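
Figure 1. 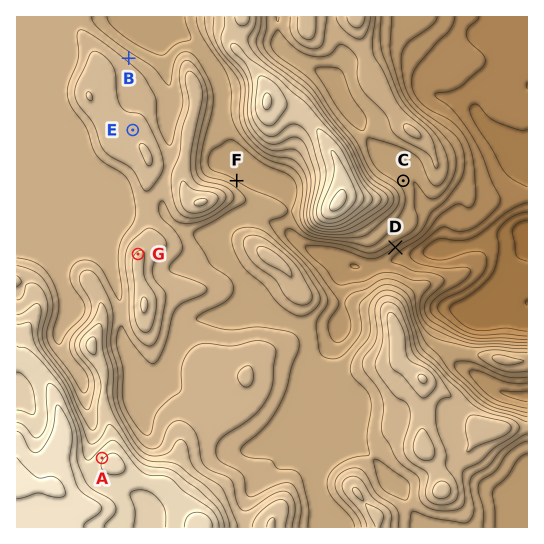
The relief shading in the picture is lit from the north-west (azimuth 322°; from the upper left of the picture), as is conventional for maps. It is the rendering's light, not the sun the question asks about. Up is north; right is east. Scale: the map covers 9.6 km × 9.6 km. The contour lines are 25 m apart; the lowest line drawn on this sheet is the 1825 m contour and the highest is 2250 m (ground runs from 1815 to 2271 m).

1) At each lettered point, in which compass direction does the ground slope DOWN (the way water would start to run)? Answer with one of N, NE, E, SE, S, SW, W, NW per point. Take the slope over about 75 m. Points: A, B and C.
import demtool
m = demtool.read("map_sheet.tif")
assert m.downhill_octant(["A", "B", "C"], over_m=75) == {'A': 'NW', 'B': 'NE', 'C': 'NE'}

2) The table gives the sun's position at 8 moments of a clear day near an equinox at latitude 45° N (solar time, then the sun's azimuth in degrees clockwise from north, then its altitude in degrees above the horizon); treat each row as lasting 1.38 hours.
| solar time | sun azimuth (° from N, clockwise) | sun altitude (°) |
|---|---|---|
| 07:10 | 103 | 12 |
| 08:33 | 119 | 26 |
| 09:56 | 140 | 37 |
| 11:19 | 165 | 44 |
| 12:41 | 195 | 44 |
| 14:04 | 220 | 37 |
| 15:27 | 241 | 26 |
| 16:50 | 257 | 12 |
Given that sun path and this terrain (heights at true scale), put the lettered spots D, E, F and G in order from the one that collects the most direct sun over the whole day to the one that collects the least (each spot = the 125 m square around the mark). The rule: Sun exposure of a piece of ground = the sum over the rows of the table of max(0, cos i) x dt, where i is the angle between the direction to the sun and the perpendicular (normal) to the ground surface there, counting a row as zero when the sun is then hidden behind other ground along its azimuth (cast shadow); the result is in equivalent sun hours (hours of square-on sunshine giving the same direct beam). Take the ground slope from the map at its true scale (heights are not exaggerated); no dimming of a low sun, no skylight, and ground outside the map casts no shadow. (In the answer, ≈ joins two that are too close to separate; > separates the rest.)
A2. D > E ≈ G > F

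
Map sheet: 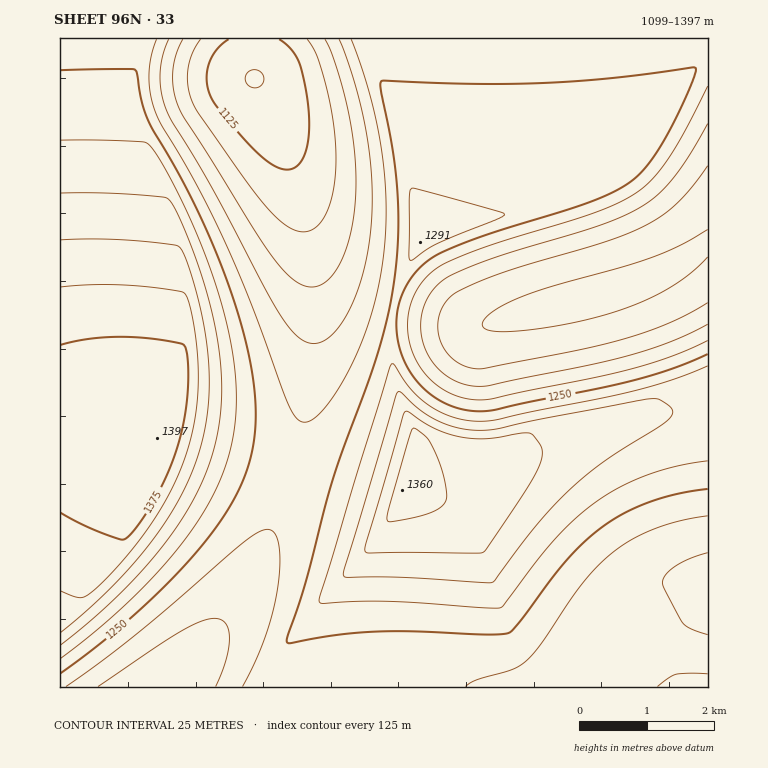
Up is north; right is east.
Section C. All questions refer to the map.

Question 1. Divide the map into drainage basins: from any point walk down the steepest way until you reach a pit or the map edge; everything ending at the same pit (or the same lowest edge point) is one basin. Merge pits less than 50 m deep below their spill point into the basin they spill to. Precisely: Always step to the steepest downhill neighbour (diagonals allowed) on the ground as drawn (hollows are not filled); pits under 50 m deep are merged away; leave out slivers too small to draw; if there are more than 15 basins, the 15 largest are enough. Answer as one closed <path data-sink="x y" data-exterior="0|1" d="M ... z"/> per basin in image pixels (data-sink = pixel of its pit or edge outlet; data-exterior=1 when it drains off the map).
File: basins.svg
<path data-sink="255 78" data-exterior="0" d="M708 38l-648 1 0 386 41 2 47 9 9 3 10 0 198 59 33 8-7 13-21 29-74 83-30 47-3 9 445 0 0-276-29-1-59 9-48 13-28 12-49 25-29 10-32 7-29 0 9-43 0-13-11-24-9-27-3-20 0-36 3-20 9-27 16-34 10-6 34-12 125-33 35-17 13-11 23-32 39-73 10-10z"/><path data-sink="583 300" data-exterior="0" d="M708 49l-10 9-28 56-21 32-13 17-13 11-35 17-125 33-34 12-10 6-16 34-9 27-3 20 0 36 3 20 12 35 8 16 0 13-9 43 29 0 32-7 29-10 61-30 37-14 67-13 48-3z"/><path data-sink="160 687" data-exterior="1" d="M84 425l-24 1 0 261 201 0 35-56 74-83 21-29 7-13-33-8-191-57-17-2-34-9z"/>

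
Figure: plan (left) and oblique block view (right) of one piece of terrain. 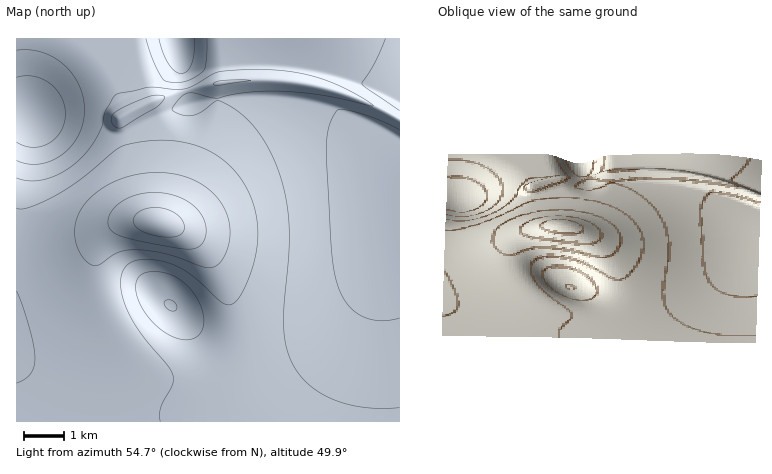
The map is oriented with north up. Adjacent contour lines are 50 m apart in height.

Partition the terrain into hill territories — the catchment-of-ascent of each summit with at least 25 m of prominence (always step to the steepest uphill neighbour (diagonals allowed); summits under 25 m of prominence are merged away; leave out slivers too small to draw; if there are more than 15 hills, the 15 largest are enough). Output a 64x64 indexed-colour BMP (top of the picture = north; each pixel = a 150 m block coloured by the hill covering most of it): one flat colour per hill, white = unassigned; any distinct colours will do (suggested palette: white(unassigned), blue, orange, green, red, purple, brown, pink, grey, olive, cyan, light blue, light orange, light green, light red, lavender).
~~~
<image width="64" height="64" href="data:image/bmp;base64,Qk12CAAAAAAAAHYAAAAoAAAAQAAAAEAAAAABAAQAAAAAAAAIAAATCwAAEwsAABAAAAAAAAAA////ALR3HwAOf/8ALKAsACgn1gC9Z5QAS1aMAMJ34wB/f38AIr28AM++FwDox64AeLv/AIrfmACWmP8A1bDFABEREREREREREREREREREREREREREREREREREREREREREREREREREREREREREREREREREREREREREREREREREREREREREREREREREREREREREREREREREREREREREREREREREREREREREREREREREREREREREREREREREREREREREREREREREREREREREREREREREREREREREREREREREREREREREREREREREREREREREREREREREREREREREREREREREREREREREREREREREREREREREREREREREREREREREREREREREREREREREREREREREREREREREREREREREREREREREREREREREREREREREREREREREREREREREREREREREREREREREREREREREREREREREREREREREREREREREREREREREREREREREREREREREREREREREREREREREREREREREREREREREREREREREREREREREREREREREREREREREREREREREREREREREREREREREREREREREREREREREREREREREREREREREREREREREREREREREREREREREREREREREREREREREREREREREREREREREREREREREREREREREREREREREREREREREREREREREREREREREREREREREREREREREREREREREREREREREREREREREREREREREREREREREREREREREREREREREREREREREREREREREREREREREREREREREREREREREREREREREREREREREREREREREREREREREREREREREREREREREREREREREREREREREREREREREREREREREREREREREREREREREREREREREREREREREREREREREREREREREREREREREREREREREREREREREREREREREREREREREREREREREREREREREREREREREREREREREREREREREREREREREREREREREREREREREREREREREREREREREREREREREREREREREREREREREREREREREREREREREREREREREREREREREREREREREREREREREREREREREREREREREREREREREREREREREREREREREREREREREREREREREREREREREREREREREREREREREREREREREREREREREREREREREREREREREREREREREREREREREREREREREREREREREREREREREREREREREREREREREREREREREREREREREREREREREREREREREREREREREREREREREREREREREREREREREREREREREREREREREREREREREREREREREREREREREREREREREREREREREREREREREREREREREREREREREREREREREREREREREREREREREREREREREREREREREREREREREREREREREREREREREREREREREREREREREREREREREREREREREREREREREREREREREREREREREREREREREREREREREREREREREREREREREREREREREREREREREREREREREREREREREREREREREREREREREREREREREREREREREREREREREREREREREREREREREREREREREREREREREREREREREREREREREREREREREREREREREREREREREREREREREREREREREREREREREREREREREREREREREREREREREREREREREREREREREREREREREREREREREREREREREREREREREREREREREREREREREREREREREREREREREREREREREREREREREREREREREREREREREREREREREREREREREREREREREREREREREREREREREREREREREREREREREREREREREREREREREREREREREREREREREREREREREREREREREREREREREREREREREREREREREREREREREREREREREREREREREREREREREREREREREREzMxERERERERESIiERERERERERERERERERERERERETMzMzERERERERIiIiIhEREREREREREREREREREREREzMzMzMRERERIiIiIiIiIiERERERERERERERERERERMzMzMzMxESIiIiIiIiIiIiIiERERERERERERERERETMzMzMzMzESIiIiIiIiIiIiIiIiEREREREREREREREzMzMzMzMzMRIiIiIiIiIiIiIiIiIiMxEREREREREzMzMzMzMzMzMxEiIiIiIiIiIiIiIiIiIzMzMzMzMzMzMzMzMzMzMzMzESIiIiIiIiIiIiIiIiIzMzMzMzMzMzMzMzMzMzMzMRERIiIiIiIiIiIiIiIiIjMzMzMzMzMzMzMzMzMzMxEREREiIiIiIiIiIiIiIiIiMzMzMzMzMzMzMzMzMzERERERESIiIiIiIiIiIiIiIiIzMzMzMzMzMzMzMzERERERERERIiIiIiIiIiIiIiIiIjMzMzMzMzMzMxEREREREREREREiIiIiIiIiIiIiIiIjMzMzMzMxERERERERERERERERESIiIiIiIiIiIiIiIiMzMzMzMRERERERERERERERERERIiIiIiIiIiIiIiIiIzMzMzMREREREREREREREREREREiIiIiIiIiIiIiIiIjMzMzMRERERERERERERERERER"/>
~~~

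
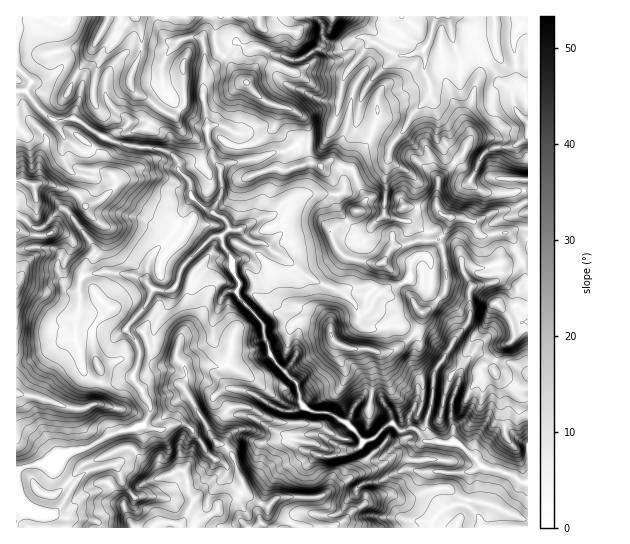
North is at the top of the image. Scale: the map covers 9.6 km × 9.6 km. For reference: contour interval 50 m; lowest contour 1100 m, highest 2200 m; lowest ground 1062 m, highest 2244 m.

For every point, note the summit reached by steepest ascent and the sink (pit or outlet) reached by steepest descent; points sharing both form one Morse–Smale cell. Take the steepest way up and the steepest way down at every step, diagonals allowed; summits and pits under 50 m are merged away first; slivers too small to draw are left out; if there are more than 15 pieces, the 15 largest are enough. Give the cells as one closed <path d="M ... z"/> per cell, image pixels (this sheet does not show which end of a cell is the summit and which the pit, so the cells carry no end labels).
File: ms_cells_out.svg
<path d="M221 236l-7 0-4 3-27 27-6 17-5 7-1 12-14 19-4 14-16 8 3 14-7 17 0 5 8 10 10 18-7 18-35 10-22 13-14 3-23 12-21 2-12 6-1 56 414 1 3-9 12-12-5-8-4-22 1-4-19-1-7-5 1-12 9-12-20 0-18 14-9 3-13-13 2-6-8-11-10-9-15-8-17-1-10-6-7-24-20-19-7-10-1-10-4-6-1-14-26-29 2-13-7-12-1-14-7-8z"/><path d="M26 91l-10 0 0 124 10 5 8 8 5 1-1 18 17 2 5 5-3 15 7 17 5 5 9 0 2 3-5 45 5 12 4 22 9 7 14 4 23-5 3-2 6-14 1-12-3-8 16-8 4-14 14-19 1-12 5-7 6-17 31-30 7 1 2 8 10 16 11-6 5-12 0-4 2 2 12 2 4 2 16-14 0-6-9-9-8 0-25 13-7 2-5-2-1-6-6-6-9-4 0-4 8-15-1-25 9-6 12-2-1-24-13-9-6-3-10 0-4 5 7 31-29 0-6 4-3-7-10-7-40-6-13-4-19-9-19-13-22 1-18-17z"/><path d="M210 16l-193 0-1 74 10 1 9 12 18 17 22-1 19 13 19 9 13 4 40 6 10 7 3 7 6-4 17 2 11-3-1-11-5-16 1-4-10-2-22-21-12-17-3-12 0-10 7-14 10-12 5-2 16-2 3 3 7-17z"/><path d="M477 352l-3 0-9 10-6 17-3-9-9-7-5-2-5 5-4 9-1 27-5 16 0 12 4 11-5 0-12-13-15 3-7-8-3-13-6-9-8-5-13 1-9 10-6 16 16 18-2 6 13 13 9-3 18-14 20 0-9 12-1 12 7 5 19 1-1 4 4 22 5 8-12 12-2 4 0 5 96 0 1-154-18-11-13-2z"/><path d="M250 240l-6 15-12 7 1 11 6 8-2 13 26 29 1 14 4 6 1 10 7 10 20 19 7 24 10 6 17 1 16 10 5-6 2-10 9-10 13-1 4 1 10 13 3 13 7 8 10-2 2-2-2-12 6-8 4-13 0-16-6-11 0-12 4-10-1-10-14-8-35 0-7-8-5-16-12-10-36-16-20-17-14-8-7-8z"/><path d="M494 16l-107 0 0 7 2 4 35 23-17 6-10 0-26 25-10 16-2 22 4 5 15 5 17 11 10-11 7-15 18-19 9 24-3 19 9 17 9 8 9-8 8-17 0-5-6-11 0-8 6-9 10-39 5-6 11-6z"/><path d="M74 339l-17 5-26 16-15 2 1 109 12-6 21-2 23-12 14-3 22-13 32-8 7-9 3-8-2-7-16-25-24 6-19-5-7-9-3-19z"/><path d="M330 193l-21 0-22 7-15 15 11 10 0 6-15 15 5 6 14 8 20 17 36 16 12 10 6 12 10-8 1-5 7-9 30-15 2-15 4-6 10-4 2-20-17-12-8-1-10 15 0 12-10 16-8 1-28-7-10-10-5-16 16-10-8-12-2-14z"/><path d="M527 16l-32 1 0 24 2 13-11 6-5 6-10 39-6 9 0 8 6 11 0 5-8 17-8 7 8 13 6 5 3-2 9-21 6-6 11-4 15 0 15-12z"/><path d="M437 207l-34 0-2 12 9 2 17 12-3 22 7 7 0 31 20 20 7 22 9-10 4-11 0-31-8-14 2-2 20 1 14-5 18 2 10-5 1-30-13-1-8 4-25 3-5-3-4-12-12-4-16-1z"/><path d="M307 143l-8 0-12 8-13 1-15 7-30 4-6 2-3 4 1 25-8 15 0 4 10 5 5 5 2 6 7 2 24-14 13-2 13-15 6-3 16-4 32 0 3-3 0-12-3-7 2-5-10-5-4 0-8 6-8-4-6 1 2-3z"/><path d="M423 255l-8 2-4 6 0 12-5 6-16 6-11 6-7 9-1 5-12 10 11 11 23-3 9 2 14 8 1 10-4 10 0 12 6 11 0 16-4 13-6 8 0 10 17 16 5 0-4-11 0-12 5-16 1-27 24-40 0-4-6-18-20-20 0-31z"/><path d="M527 260l-10 5-8 0-6-2-8 1-2 2 3 4-1 11-24 6-2 32-26 40 13 11 3 9 6-17 9-10 23 9 13 2 18 10z"/><path d="M237 41l-24 27-9 3-1 27 5 28 13-1 19 12 2 24 17-2 15-7 9 0 16-9 10 0-1-17-7-11-12-7-11-1-13-6-13-11-5-7-11-9-4-12 8-16z"/><path d="M38 247l-22 3 1 94 12 0 17-4 24 0 6-5 0-17 3-5 1-19-2-3-9 0-5-5-7-17 3-15-5-5z"/>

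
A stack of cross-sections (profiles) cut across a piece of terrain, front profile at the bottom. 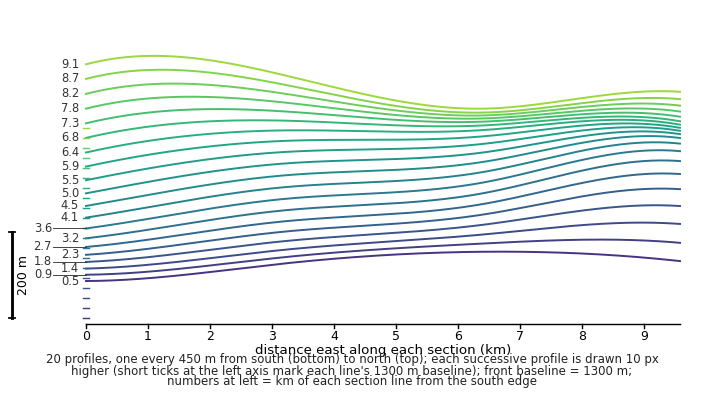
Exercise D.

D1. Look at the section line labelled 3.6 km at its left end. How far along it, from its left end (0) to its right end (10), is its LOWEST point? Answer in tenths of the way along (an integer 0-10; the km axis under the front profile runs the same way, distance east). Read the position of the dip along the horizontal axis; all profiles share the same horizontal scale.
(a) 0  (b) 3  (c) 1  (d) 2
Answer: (a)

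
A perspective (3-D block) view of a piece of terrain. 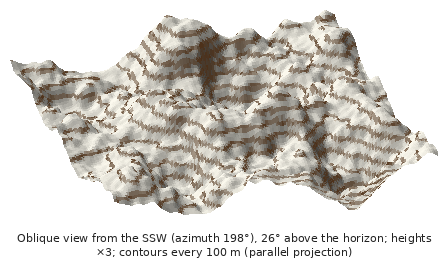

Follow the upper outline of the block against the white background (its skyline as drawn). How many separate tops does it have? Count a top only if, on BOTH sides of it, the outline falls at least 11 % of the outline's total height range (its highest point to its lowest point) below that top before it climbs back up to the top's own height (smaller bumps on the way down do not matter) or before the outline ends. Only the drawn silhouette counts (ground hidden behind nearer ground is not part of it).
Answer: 2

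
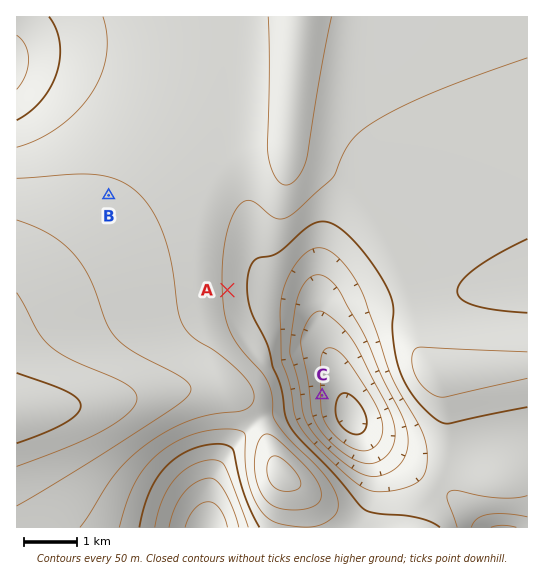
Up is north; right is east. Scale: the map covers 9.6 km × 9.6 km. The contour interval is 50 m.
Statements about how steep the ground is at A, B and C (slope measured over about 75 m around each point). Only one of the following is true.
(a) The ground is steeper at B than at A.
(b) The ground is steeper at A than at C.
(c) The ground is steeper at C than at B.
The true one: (c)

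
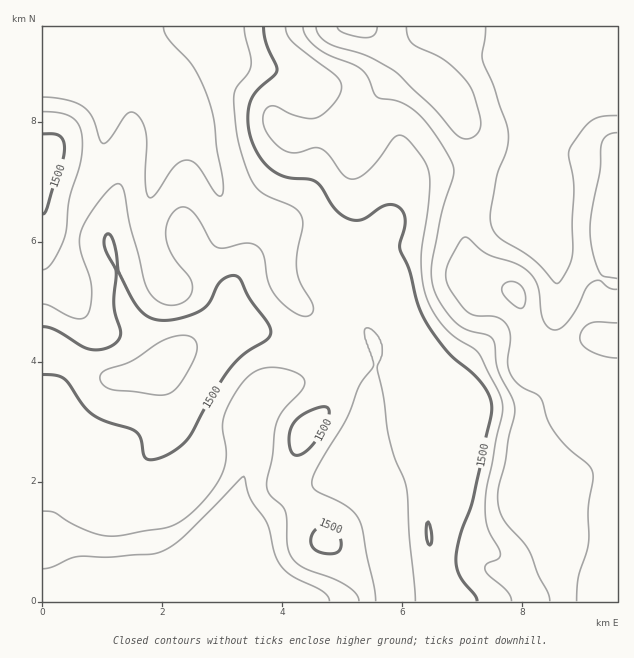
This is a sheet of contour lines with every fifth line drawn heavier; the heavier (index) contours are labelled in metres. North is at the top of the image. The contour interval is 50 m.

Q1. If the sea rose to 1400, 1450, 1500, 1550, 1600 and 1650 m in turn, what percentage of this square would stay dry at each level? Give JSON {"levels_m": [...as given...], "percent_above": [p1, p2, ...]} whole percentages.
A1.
{"levels_m": [1400, 1450, 1500, 1550, 1600, 1650], "percent_above": [90, 73, 46, 34, 21, 10]}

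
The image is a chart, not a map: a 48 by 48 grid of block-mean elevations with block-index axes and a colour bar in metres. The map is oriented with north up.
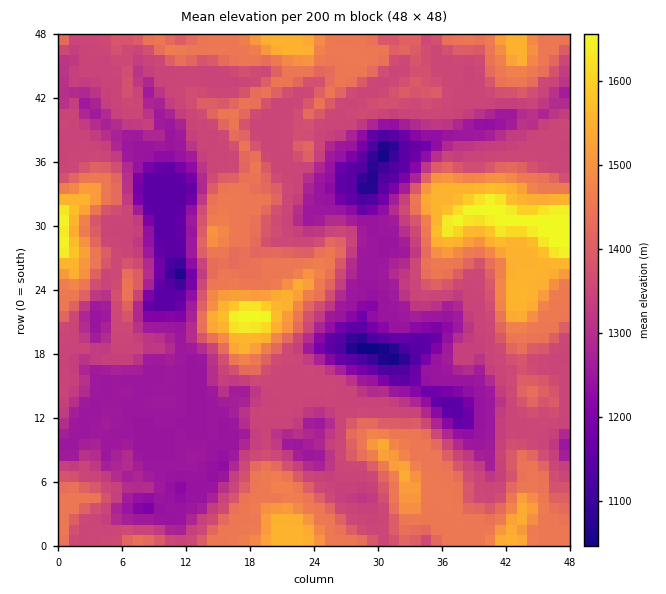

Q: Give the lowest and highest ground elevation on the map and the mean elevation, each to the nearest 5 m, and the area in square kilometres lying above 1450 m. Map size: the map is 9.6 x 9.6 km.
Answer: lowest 1045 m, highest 1655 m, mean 1360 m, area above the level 23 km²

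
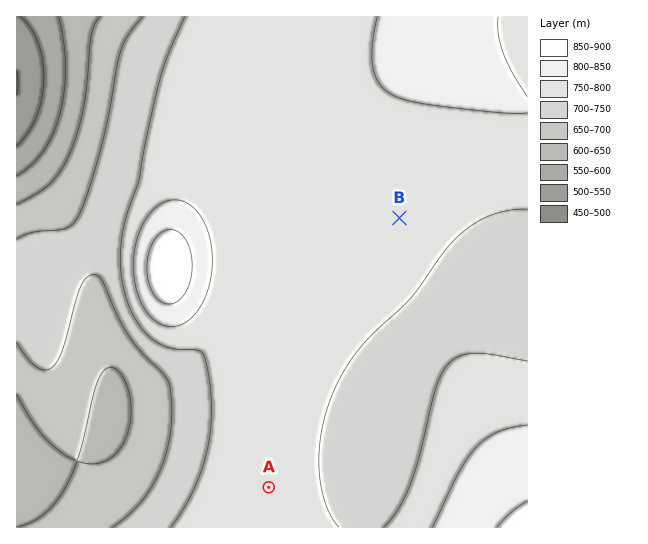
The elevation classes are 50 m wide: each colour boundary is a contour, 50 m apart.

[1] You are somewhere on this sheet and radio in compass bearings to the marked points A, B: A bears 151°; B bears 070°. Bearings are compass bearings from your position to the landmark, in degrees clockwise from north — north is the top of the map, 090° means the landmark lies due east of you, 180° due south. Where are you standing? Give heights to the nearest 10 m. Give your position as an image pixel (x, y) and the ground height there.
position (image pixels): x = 166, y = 303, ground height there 850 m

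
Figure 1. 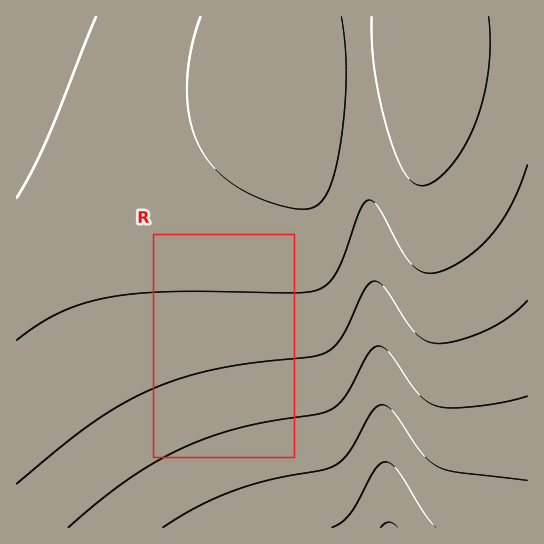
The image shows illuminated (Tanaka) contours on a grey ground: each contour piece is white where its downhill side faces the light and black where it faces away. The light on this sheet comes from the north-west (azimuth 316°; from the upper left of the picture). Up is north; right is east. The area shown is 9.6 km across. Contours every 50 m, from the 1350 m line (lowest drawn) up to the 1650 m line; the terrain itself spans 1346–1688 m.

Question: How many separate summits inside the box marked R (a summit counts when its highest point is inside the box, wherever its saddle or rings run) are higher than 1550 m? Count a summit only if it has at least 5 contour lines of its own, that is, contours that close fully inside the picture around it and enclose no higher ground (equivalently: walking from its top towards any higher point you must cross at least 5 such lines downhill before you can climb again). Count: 0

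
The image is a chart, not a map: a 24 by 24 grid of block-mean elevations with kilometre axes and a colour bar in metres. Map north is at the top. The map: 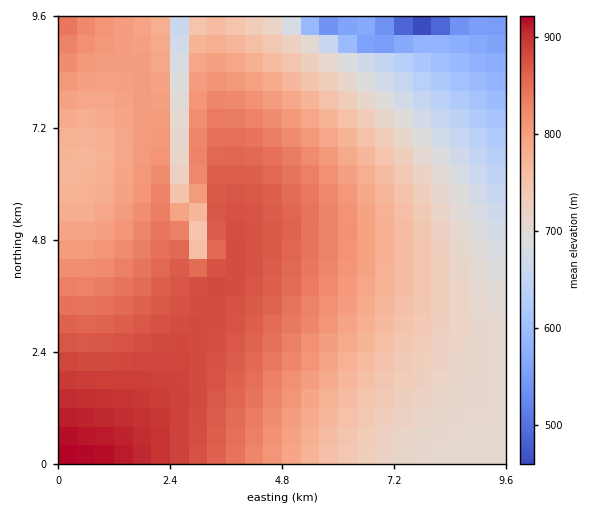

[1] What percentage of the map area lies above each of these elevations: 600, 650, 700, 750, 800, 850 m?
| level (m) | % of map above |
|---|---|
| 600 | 96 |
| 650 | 92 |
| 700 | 86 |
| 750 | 66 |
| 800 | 46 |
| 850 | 24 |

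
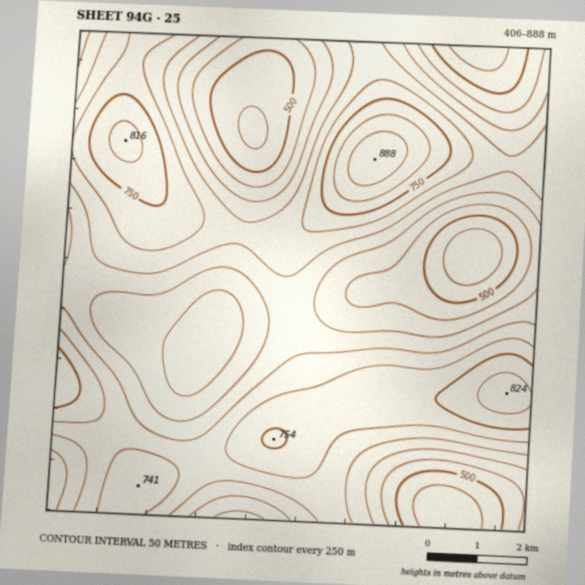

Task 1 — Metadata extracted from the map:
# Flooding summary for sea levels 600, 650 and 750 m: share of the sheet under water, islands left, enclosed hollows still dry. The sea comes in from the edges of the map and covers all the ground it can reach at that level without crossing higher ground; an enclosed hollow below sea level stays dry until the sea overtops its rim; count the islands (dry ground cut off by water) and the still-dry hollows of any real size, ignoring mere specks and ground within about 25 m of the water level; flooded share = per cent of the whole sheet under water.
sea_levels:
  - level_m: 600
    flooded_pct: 28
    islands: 0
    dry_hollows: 1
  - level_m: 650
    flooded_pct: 53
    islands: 0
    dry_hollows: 0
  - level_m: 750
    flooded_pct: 90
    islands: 2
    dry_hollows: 0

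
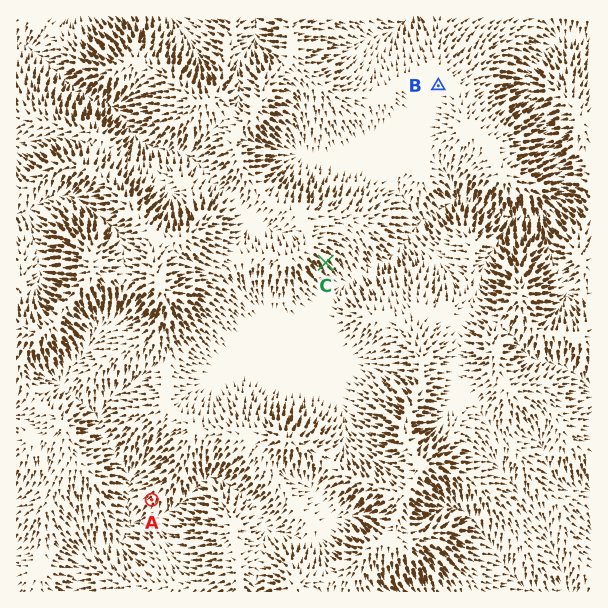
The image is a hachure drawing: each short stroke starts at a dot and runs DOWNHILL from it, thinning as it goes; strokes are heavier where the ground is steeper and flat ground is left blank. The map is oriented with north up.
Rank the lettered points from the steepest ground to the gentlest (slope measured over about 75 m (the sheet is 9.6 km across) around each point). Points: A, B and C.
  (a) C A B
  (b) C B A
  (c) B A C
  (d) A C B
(a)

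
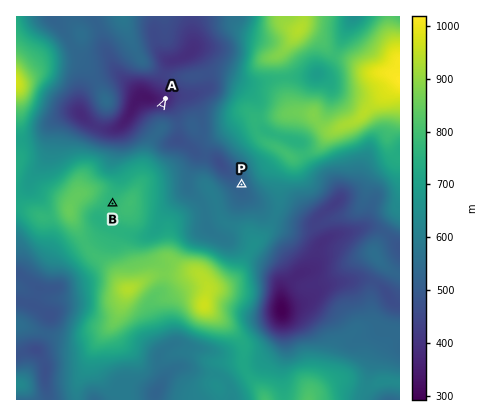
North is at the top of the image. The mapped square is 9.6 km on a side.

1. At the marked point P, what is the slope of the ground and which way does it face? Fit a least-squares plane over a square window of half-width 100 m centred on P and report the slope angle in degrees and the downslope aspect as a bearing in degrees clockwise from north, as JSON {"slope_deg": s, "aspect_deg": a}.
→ {"slope_deg": 5, "aspect_deg": 277}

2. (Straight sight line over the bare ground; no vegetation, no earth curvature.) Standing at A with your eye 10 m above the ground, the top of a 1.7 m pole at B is out of sight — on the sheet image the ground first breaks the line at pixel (159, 111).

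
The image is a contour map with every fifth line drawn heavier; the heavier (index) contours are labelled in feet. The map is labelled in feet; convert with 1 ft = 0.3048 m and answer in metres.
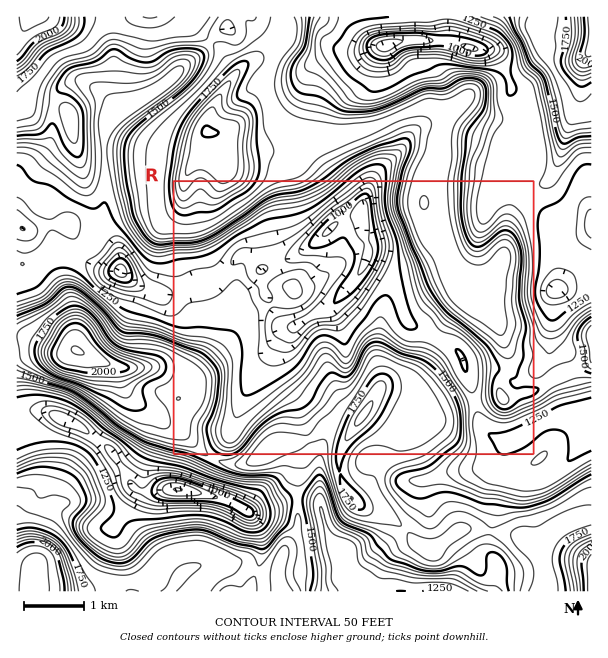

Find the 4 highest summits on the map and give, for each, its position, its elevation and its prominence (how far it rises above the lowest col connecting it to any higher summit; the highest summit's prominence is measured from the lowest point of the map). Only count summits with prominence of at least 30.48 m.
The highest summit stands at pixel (33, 569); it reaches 643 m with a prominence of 385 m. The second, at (77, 351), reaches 641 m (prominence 177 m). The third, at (207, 132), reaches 611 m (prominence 125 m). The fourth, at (362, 417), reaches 569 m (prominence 80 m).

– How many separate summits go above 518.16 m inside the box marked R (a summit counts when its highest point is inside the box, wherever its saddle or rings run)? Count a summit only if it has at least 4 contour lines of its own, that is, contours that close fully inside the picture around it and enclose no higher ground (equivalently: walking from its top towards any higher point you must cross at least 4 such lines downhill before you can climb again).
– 1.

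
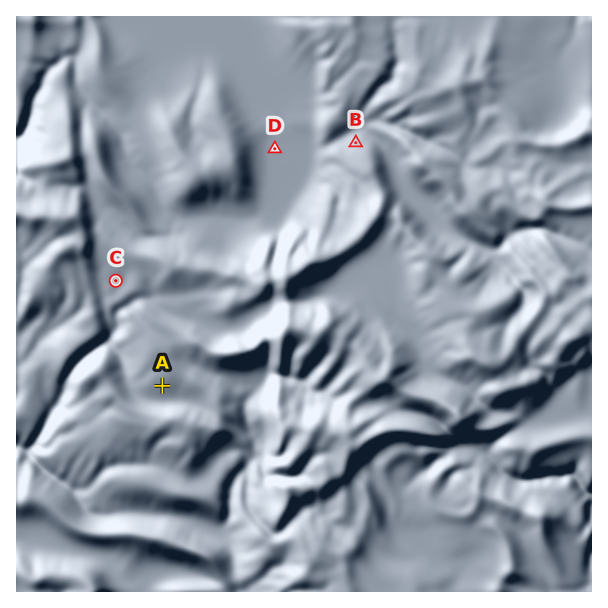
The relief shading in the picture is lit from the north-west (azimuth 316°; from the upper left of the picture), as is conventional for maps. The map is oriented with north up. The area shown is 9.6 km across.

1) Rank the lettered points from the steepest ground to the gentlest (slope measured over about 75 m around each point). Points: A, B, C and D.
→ B A C D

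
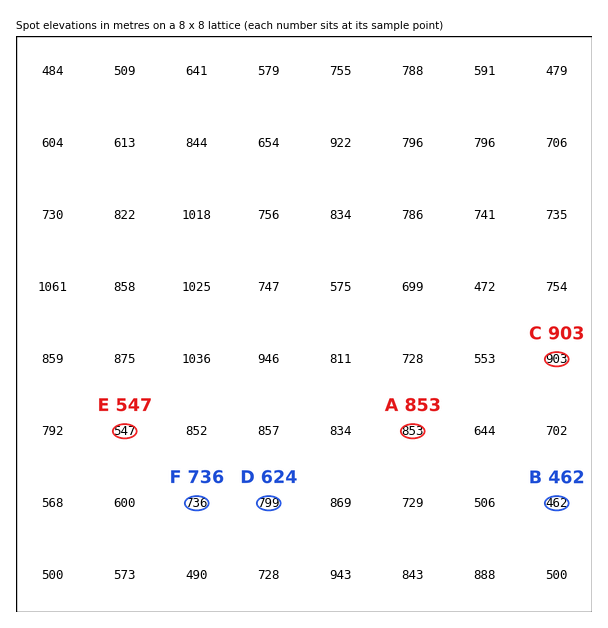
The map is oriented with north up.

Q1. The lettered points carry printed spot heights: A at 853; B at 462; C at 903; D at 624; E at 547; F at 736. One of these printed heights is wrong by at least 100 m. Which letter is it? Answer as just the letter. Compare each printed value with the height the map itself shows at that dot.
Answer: D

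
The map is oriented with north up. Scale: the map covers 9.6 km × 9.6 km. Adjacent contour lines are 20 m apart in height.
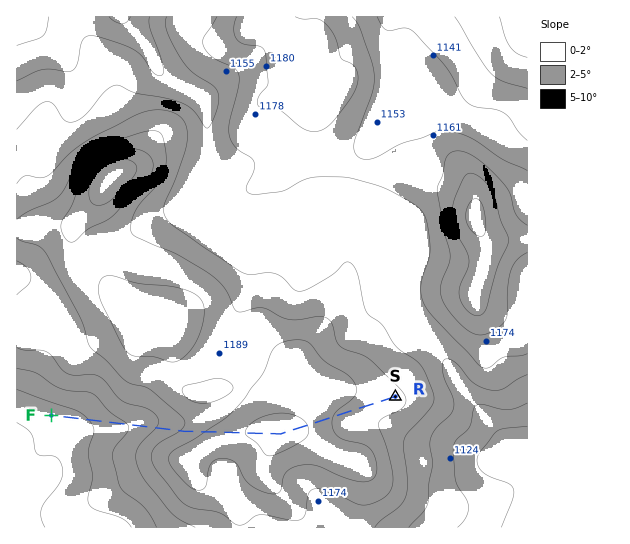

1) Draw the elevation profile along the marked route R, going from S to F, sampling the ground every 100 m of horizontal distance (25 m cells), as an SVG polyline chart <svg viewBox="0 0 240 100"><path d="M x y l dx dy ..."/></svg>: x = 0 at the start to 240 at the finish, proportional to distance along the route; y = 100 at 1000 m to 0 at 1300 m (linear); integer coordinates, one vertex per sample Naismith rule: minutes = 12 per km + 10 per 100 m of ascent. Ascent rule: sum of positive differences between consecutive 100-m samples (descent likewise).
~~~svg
<svg viewBox="0 0 240 100"><path d="M0 39l4-1 3 0 4-1 4 0 3 0 4 0 4-1 3 0 4 0 3-1 4 0 4-1 3-2 4-1 4-2 3-1 4-1 4-1 3-1 4 0 4-1 3 0 4 0 4 0 3 0 4 1 3 0 4 1 4 1 3 0 4 1 4 1 3 0 4 1 4 1 3 1 4 2 4 1 3 1 4 2 4 1 3 2 4 1 3 1 4 2 4 2 3 1 4 2 4 1 3 1 4 1 4 1 3 1 4 0 4 1 3 1 4 1 4 1 3 1 4 1 3 1 4 0 4 0 3 1 4 0 3 0"/></svg>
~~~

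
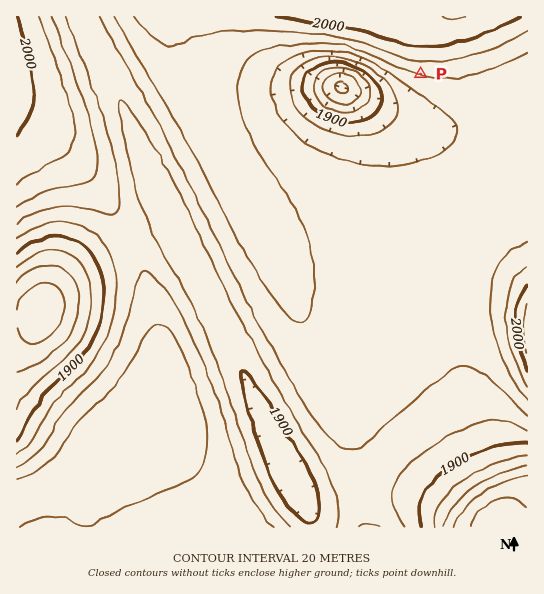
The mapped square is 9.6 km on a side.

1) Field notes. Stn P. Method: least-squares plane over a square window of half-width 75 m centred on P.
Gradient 4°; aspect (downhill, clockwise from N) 193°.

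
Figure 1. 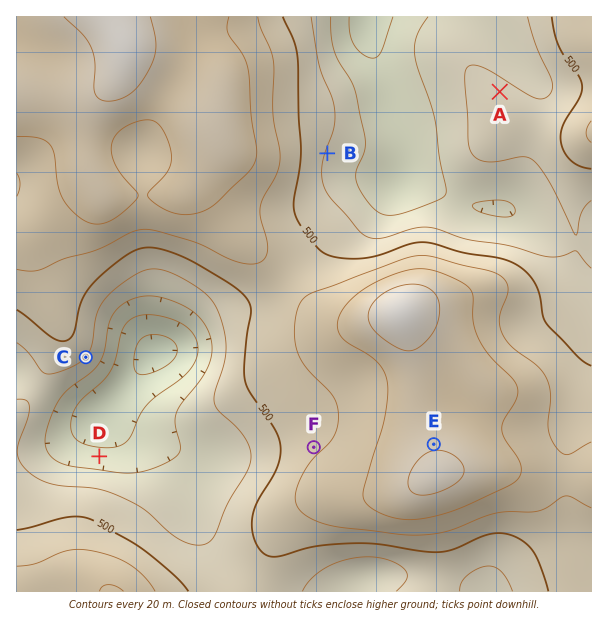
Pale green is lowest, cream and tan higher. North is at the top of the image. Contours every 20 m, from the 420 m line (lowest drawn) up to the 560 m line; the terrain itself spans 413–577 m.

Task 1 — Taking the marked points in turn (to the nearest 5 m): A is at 485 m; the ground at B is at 480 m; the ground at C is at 480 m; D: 445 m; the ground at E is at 560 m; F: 515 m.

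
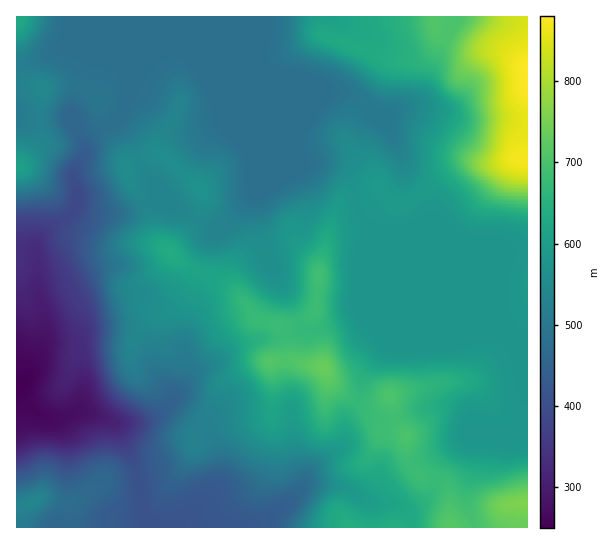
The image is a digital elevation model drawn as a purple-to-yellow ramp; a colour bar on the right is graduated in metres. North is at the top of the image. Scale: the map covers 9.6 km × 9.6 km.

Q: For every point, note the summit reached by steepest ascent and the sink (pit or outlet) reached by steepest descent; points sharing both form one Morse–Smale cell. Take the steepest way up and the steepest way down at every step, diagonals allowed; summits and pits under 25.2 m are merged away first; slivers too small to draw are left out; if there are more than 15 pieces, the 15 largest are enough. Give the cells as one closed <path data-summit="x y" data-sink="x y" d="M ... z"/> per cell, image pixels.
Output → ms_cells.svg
<path data-summit="527 70" data-sink="17 385" d="M527 16l-400 0 0 58 4 10 6-13 25-23 11-1 13 5 9 9 8 13 82 82 17 8 19-1 22 6 9 10 5 28 11 18 13 7 77 77 56 24 13 3z"/><path data-summit="323 367" data-sink="17 385" d="M255 185l0 8-44 45-8 36-24 40 0 13 5 20 1 23-6 20-8 13-8 8 7 0 35 21 7 7 8 20 0 18-4 9-17 19-17 23 64 0 15-5 25-18 13-12 10-20 34-28 2-8 0-16 15-24 4-23 21-28-20-49 0-50-1 52-4 11-21 13-20 6-10 2-9-6-5-16-14-23-17-39-7-33 0-25z"/><path data-summit="527 503" data-sink="17 385" d="M151 201l-30 12-32 2-15-6-8 10-21 13-8 9-2 12 2 10 0 28 7 26 0 21-16 39-6 6-5 1-1 3 12 18 13 11 6 3 12 0 15-7 9-1 32 12 23 0 23-10 10-10 8-13 6-20-1-23-5-20 0-13 24-40 6-33 10-11-45-23z"/><path data-summit="389 397" data-sink="17 385" d="M370 225l-5 13 0 59 20 49-21 28-4 23-15 24 0 16-2 8-34 28-6 13 4-2 30 1 12 4 20 14 22 0 14 5 6 0 18-13 6-9 8-25 28-28 14 0 17 4 12-4 9-7 2-13 0-23-5-12-3-20-5-13-6-6-33-15-79-79z"/><path data-summit="201 189" data-sink="17 385" d="M173 47l-14 2-22 22-6 14-2 12-12 22-7 6-15 6-8 8-4 19-8 13 0 14 2 6-2 18 14 6 32-2 30-12 23 6 45 22 36-36 1-3-3-7-2-28-22-52-21-22-21-28z"/><path data-summit="527 503" data-sink="17 385" d="M227 99l25 62 1 20 4 8 0 25 7 33 17 39 14 23 5 16 5 4 6 2 22-6 20-9 7-6 4-11 0-52 5-21-12-19-2-20-4-10-8-8-14-5-27 0-13-5z"/><path data-summit="527 503" data-sink="17 385" d="M462 311l-2 0 13 13 33 15 6 6 5 13 3 20 5 12 0 23-2 13-9 7-12 4-17-4-14 0-28 28-8 25-6 9-18 13-6 0-14-5-22 0-20-14-12-4-30-1-21 21-25 18-14 5 281-1 0-190-14-4z"/><path data-summit="18 167" data-sink="17 385" d="M82 41l-13 3-35 17-18 5 1 318 5-1 6-6 16-39 0-21-7-26 0-28-2-10 1-10 9-11 21-13 7-8 4-9-2-31 8-13 1-12-11-20-2-12 18-56 5-5 10 4-10-10z"/><path data-summit="33 502" data-sink="17 385" d="M17 388l-1 139 131 1 1-5-7-14-1-23-4-17-19-43-11-7-23-8-9 1-15 7-16-2-15-12z"/><path data-summit="527 70" data-sink="17 385" d="M170 411l-4 0-21 10-30 2 21 46 4 17 1 23 8 19 32 0 4-3 14-20 14-15 7-13 0-18-8-20-7-7z"/><path data-summit="18 17" data-sink="17 385" d="M126 16l-110 1 1 48 10-1 50-23 5 0 12 6 11 11-11-5-5 5-18 56 0 5 14 30 2-10 8-8 15-6 7-6 14-26 0-11-4-8z"/>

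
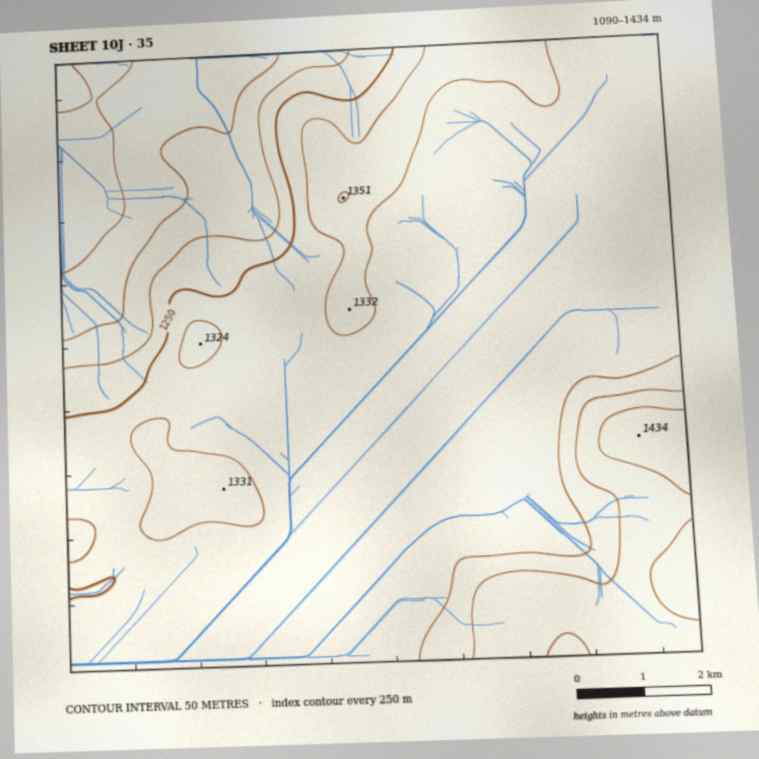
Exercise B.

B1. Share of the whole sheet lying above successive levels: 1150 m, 91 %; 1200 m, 86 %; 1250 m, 81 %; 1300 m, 21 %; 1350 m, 9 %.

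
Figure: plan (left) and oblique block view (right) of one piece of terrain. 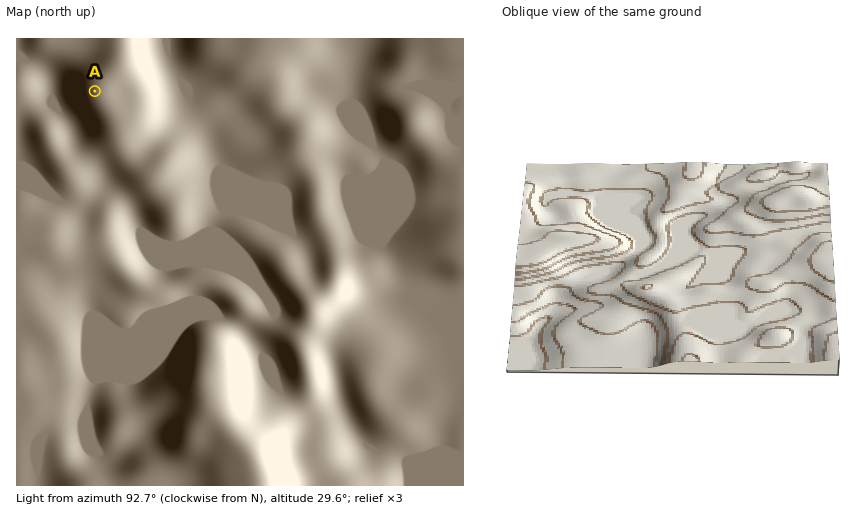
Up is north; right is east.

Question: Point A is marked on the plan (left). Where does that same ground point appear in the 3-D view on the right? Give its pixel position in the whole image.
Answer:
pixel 793 192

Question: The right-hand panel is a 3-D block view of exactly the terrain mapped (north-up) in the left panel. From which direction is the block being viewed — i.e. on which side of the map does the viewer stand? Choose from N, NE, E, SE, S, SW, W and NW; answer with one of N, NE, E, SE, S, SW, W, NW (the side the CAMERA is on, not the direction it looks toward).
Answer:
E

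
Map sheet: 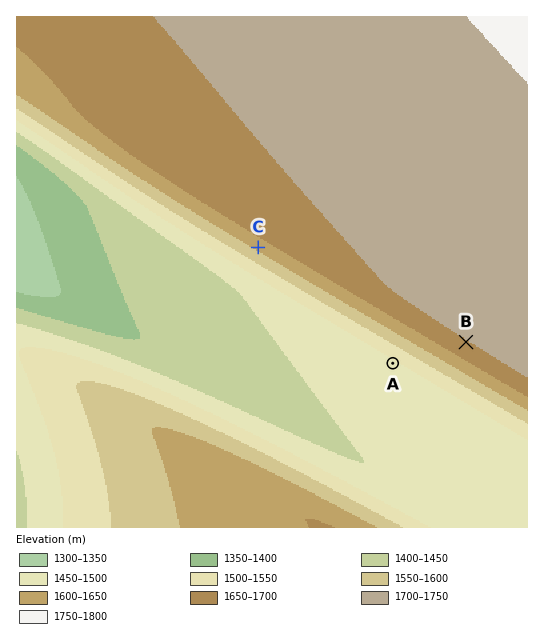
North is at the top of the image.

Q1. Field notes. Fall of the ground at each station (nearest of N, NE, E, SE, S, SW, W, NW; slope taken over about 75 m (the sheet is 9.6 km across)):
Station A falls SW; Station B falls SW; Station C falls SW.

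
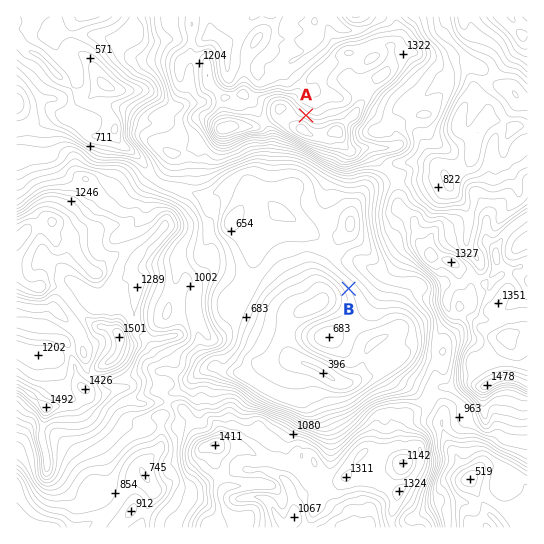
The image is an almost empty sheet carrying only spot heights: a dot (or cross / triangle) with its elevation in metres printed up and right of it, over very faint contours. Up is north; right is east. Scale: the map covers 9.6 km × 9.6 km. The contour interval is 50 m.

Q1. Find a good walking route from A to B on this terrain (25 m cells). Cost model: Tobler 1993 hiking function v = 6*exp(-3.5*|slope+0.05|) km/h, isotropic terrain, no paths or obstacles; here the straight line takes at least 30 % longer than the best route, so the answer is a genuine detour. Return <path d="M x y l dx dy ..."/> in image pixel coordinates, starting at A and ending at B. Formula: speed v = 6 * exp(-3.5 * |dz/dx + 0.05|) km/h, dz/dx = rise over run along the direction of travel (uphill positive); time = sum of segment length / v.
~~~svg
<path d="M306 115l11 6 29 0 3 1 0 9 5 11 1 1 6 3 5 0 5 3-1 2 1 0-1 2 1 0-1 1 3 0-3 4 8 0-3 5 6 3 1 1 4 8 0 10-15 29 0 32-1 3-4 2-15 0-2 2-7 6-1 3 0 4 8 16 0 7"/>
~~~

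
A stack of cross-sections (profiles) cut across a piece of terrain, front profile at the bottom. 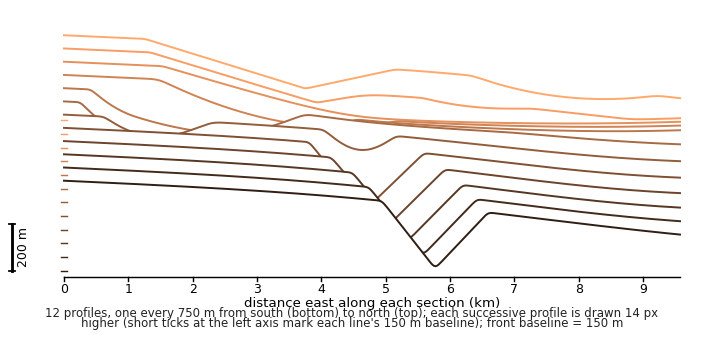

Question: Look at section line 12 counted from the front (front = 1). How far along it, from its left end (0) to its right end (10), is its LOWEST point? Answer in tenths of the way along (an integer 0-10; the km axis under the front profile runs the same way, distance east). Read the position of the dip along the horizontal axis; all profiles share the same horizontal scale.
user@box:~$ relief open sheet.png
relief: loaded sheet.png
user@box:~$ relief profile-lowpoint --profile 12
9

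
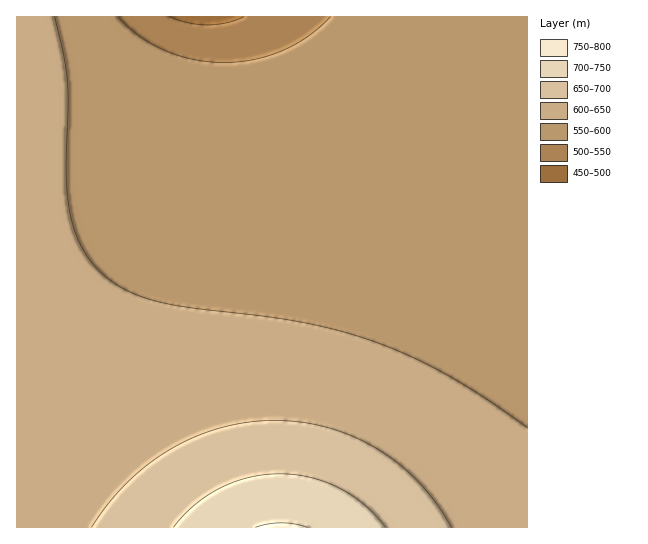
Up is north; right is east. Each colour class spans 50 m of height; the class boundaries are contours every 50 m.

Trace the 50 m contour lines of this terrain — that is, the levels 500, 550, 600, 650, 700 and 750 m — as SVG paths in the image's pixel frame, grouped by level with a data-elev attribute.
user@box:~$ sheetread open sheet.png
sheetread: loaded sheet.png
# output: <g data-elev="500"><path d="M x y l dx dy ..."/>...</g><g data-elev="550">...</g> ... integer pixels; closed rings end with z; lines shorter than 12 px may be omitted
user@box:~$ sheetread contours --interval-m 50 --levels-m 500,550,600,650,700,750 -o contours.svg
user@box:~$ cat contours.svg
<g data-elev="500"><path d="M244 17l-18 6-19 2-18-2-19-6"/></g><g data-elev="550"><path d="M331 17l-23 20-26 14-29 9-30 3-29-3-29-10-26-14-21-19"/></g><g data-elev="600"><path d="M527 428l-42-30-36-22-36-19-36-14-38-12-40-9-110-15-30-5-30-11-25-16-13-13-9-15-8-17-4-19-4-37 1-92-3-27-9-38"/></g><g data-elev="650"><path d="M451 527l-14-22-17-22-20-18-22-16-24-12-25-9-27-6-27-2-26 2-27 5-25 9-26 13-22 15-21 18-20 21-16 24"/></g><g data-elev="700"><path d="M385 527l-20-22-26-17-29-11-31-3-30 4-28 10-26 17-22 22"/></g><g data-elev="750"><path d="M307 527l-12-3-13-1-13 1-14 3"/></g>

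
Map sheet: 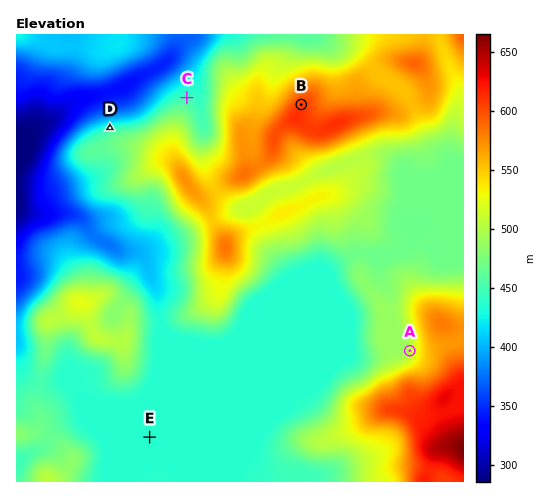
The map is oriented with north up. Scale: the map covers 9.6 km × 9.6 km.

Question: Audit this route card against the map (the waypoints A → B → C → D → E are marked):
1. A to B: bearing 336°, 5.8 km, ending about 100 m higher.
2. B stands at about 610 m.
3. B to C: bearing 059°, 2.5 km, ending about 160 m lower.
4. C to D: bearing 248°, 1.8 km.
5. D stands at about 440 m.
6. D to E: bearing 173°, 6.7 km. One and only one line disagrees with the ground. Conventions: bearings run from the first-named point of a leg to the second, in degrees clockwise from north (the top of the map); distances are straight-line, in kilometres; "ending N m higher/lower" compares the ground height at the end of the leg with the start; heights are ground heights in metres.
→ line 3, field bearing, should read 274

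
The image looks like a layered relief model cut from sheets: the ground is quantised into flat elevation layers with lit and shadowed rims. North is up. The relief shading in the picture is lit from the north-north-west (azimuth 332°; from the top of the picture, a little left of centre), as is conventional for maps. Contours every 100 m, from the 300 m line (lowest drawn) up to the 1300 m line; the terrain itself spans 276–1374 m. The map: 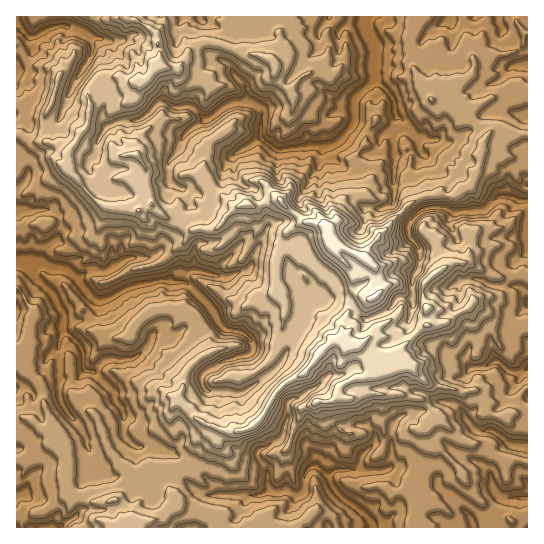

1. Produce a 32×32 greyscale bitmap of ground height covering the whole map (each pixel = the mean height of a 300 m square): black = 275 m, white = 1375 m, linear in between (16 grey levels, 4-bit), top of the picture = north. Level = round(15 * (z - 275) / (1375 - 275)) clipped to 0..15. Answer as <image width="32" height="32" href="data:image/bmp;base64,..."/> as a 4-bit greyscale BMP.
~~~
<image width="32" height="32" href="data:image/bmp;base64,Qk12AgAAAAAAAHYAAAAoAAAAIAAAACAAAAABAAQAAAAAAAACAAATCwAAEwsAABAAAAAAAAAAAAAAABEREQAiIiIAMzMzAERERABVVVUAZmZmAHd3dwCIiIgAmZmZAKqqqgC7u7sAzMzMAN3d3QDu7u4A////ACIjV3h2VVVVRFMhEjMzIzMjRVZ2ZmVENDJDESM0MjMhI0VVVVZURDIRIRMzRDNCIjNFRFVVVVZCQxARIjQ0QjM0VURERFZ3U1QSMjNEREQzRFQ1M0VomXVFNFQ0VVVDIkVTRDNXeZq6VmZlVFZlM0REM0QkWJh4i3eqmGZmVEVENCMyJGiGVmmoisuph2ZlMzMSEjRWhWh3m7m7y6plRDFDEhEiRWdUR3nLzMzJZUMyQxEURDRWZjaIrd3LuGZUQzMRM0VEVTJGiJvby6qoZUQzESEkVVQWd4iJu6qbqYZDMQIBEjMxRniYiK3qeYeGQxAREiEREjNXmIm93HmGVUMAARIjRCNFV5mb3uuGmXUzERNENFVldmeZru3JZYd1QiMjVVZ2iJh3ms7JuUd1ZUITNFiJmIiaqavMt2dEQiMyIzV5mZd3irrIiIZUZUVCETRXiImGaHeKh0VVU0VWZCJEeXiZhXdkZUQyNEIzRWVERYl4moVWUyIRECMhMjRmVFZ4hoh1RWUxMhECIREkVlVGZ4ZlZlI1MUQyETETRVVDRXaIiFQ0MhJGQhEhJVVUQzR1iJqGZmQ1ZlQgATVVREQkZVeJqYZkVnZVQQJERFQiI1Y1aKiGVnd2VTECREREMhEjI0aXZmZmZUQhAkMzQyMSETV4hkRFVWVCEAIzIiIj"/>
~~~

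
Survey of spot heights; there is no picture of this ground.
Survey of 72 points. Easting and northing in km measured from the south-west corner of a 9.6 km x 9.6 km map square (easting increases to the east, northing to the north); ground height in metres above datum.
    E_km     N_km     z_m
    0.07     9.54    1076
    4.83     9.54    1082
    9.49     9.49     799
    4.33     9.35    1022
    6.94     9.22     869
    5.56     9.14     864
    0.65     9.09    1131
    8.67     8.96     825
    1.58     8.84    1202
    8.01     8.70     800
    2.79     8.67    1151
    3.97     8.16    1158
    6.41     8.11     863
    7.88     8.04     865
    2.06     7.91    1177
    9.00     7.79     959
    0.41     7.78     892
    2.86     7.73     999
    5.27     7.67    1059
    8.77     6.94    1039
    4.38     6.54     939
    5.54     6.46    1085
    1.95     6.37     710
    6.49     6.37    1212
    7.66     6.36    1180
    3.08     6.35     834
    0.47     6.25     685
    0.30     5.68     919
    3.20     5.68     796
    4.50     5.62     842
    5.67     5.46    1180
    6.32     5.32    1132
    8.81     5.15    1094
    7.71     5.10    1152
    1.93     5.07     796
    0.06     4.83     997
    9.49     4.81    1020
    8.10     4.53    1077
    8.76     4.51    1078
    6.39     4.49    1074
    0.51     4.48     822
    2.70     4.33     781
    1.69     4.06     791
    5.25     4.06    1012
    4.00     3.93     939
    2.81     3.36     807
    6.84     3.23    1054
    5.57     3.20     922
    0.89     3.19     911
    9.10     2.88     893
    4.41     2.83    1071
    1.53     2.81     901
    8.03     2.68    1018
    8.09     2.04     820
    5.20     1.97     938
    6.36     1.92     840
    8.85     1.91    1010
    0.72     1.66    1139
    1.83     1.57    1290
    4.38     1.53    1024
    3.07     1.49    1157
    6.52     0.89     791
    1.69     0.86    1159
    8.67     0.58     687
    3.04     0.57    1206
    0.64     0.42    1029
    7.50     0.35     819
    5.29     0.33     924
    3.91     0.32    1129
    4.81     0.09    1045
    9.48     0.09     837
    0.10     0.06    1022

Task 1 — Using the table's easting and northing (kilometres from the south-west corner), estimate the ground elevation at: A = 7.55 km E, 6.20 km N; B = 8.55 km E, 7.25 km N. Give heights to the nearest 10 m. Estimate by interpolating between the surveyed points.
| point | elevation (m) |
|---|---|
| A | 1170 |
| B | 1010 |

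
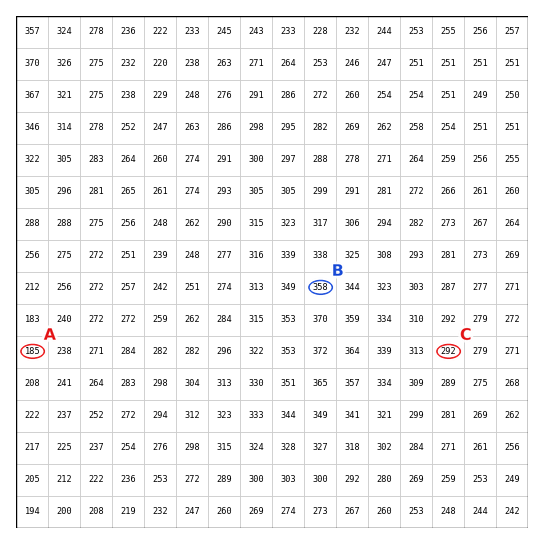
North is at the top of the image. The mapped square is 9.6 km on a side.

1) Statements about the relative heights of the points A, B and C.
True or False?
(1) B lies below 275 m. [False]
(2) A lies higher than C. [False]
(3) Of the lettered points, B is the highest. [True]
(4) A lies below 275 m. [True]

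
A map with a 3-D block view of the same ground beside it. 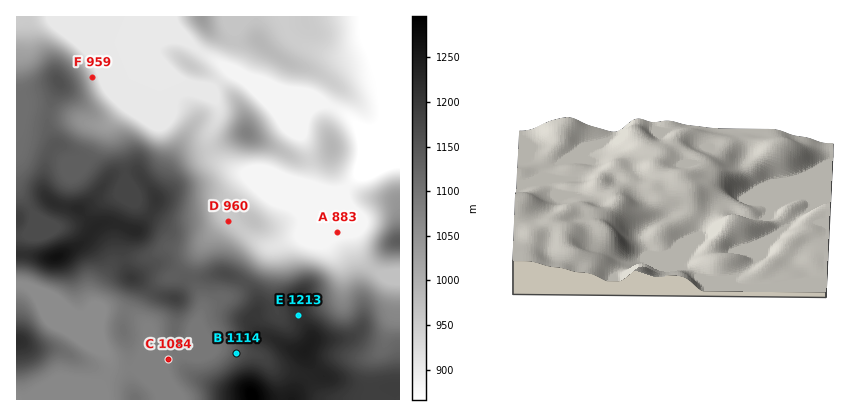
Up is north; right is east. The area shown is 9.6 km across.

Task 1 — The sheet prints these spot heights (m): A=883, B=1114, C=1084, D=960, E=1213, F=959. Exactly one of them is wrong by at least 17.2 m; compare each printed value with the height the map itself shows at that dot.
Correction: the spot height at B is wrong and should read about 1144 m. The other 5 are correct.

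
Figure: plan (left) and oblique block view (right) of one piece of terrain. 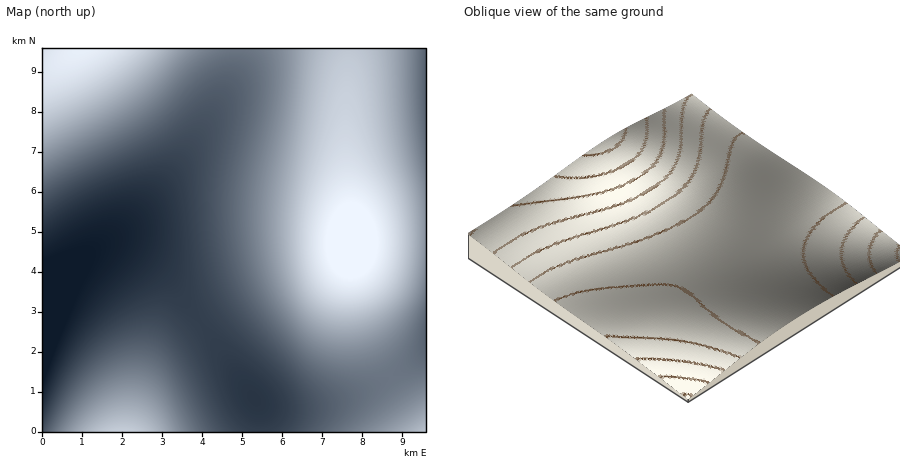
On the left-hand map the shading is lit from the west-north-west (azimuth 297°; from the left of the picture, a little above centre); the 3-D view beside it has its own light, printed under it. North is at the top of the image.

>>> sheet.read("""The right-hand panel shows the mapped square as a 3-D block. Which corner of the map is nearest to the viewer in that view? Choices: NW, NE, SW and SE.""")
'NW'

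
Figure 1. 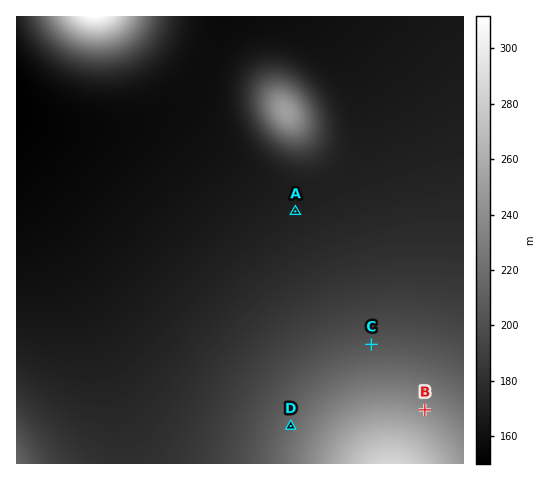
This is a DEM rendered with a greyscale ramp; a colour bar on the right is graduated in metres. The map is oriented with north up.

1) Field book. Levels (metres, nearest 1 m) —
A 171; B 239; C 205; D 217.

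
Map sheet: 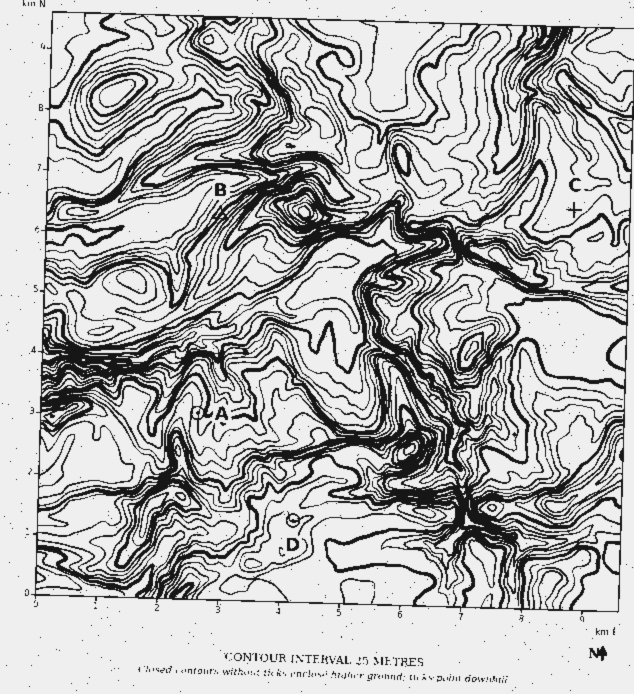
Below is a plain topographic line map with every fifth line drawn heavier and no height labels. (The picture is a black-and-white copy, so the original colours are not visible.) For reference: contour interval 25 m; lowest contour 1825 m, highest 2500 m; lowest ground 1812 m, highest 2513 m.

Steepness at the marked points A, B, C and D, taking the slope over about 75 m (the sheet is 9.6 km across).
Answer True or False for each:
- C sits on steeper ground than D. False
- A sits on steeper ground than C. True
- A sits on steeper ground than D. True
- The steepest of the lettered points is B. True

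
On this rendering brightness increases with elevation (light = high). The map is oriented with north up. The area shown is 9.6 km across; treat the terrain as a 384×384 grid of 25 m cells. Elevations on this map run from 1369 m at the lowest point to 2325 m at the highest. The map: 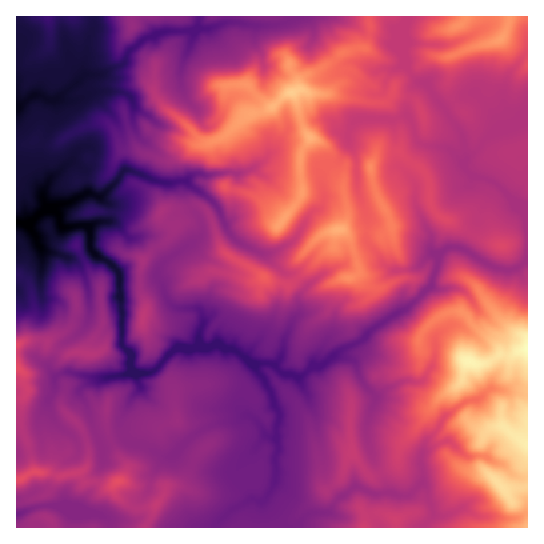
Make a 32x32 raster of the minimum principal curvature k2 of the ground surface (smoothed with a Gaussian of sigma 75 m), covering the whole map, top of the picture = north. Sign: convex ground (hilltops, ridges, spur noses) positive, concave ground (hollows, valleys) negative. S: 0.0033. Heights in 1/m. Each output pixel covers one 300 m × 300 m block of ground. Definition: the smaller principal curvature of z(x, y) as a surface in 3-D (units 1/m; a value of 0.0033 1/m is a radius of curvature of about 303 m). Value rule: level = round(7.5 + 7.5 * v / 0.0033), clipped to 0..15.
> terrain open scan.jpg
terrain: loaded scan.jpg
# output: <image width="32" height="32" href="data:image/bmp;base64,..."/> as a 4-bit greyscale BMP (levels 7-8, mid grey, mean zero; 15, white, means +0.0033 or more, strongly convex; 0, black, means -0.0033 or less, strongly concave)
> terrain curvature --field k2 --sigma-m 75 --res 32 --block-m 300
<image width="32" height="32" href="data:image/bmp;base64,Qk12AgAAAAAAAHYAAAAoAAAAIAAAACAAAAABAAQAAAAAAAACAAATCwAAEwsAABAAAAAAAAAAAAAAABEREQAiIiIAMzMzAERERABVVVUAZmZmAHd3dwCIiIgAmZmZAKqqqgC7u7sAzMzMAN3d3QDu7u4A////AFiGZVZlZmeHd2ZXZ3ZWZDNURVVmdmd2ZndlWWZmZUSGVGVnhll4d3ZmeEJEVHZWhmhnY3dWZmd3V3Z2Z3R4aDVFZWRmZnd2eEd2h0djhBBndnZmZndnh3ZHdoVodDKGeHZXV2iHhmd3R2Z1Z2cXd3Z0Z1hXZ3d3dzdXh0d4UDV3hVZXg2h3h3RmV4ZFdnhBJYUzEAAId4hzQkeTh0JWdXZDZ5hRYGd2FDlCRWZ3OZZndmV4BYMRI3dHd0NoeCdUaHR2VwmGgnd2ZXZlBWdTV2hTZjcHhVNVVVRWaGAXiEV1Y1knB2N2Z4hlZkaHQEMndXN4OgdViFZ6VSWIZnU2hlV0YkAWZXdWdDZkJ1RFKEAzc1gGhWZVdQEEZ2VYdTE4lWVDBkRXdWFnkGiUaGR3Z3VURnNWiHYkZ4UFZFhjh3d2hVIyZWh0BmdnVHN2VmZ3ZnV4VTcQAnZmV1WCZWd3dmh3Z2YhWFIQJGdWcoVoZ2d3d3ZleGaIh3VXVkR2dmZ3h3d3ZXVlZmh1VpVGhmZ2d3doZndUFHFHdkQzVDRYZod3V2dlcHYyVWdWZmZ4V1d3d3Z2djV2NpeDeWZ3Z2V3d2Z3d2ZHh0VlcVVWZlVVRVZWd3d1RJc3ZVOXNnZ2V3dmZHd2ZXEFRnhlZUd3ZWQiR5RnZ2R4U1JEVERFRXZWV2Vk"/>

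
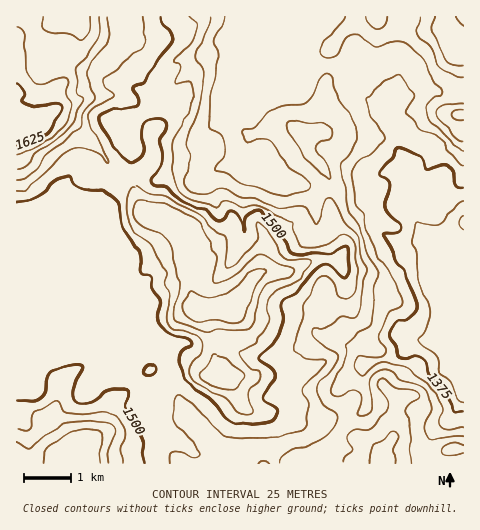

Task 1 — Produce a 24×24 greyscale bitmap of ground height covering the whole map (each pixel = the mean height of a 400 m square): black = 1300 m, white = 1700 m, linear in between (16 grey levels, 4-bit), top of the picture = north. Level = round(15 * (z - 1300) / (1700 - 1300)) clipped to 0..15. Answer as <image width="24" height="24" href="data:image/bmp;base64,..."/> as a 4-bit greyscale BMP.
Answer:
<image width="24" height="24" href="data:image/bmp;base64,Qk2WAQAAAAAAAHYAAAAoAAAAGAAAABgAAAABAAQAAAAAACABAAATCwAAEwsAABAAAAAAAAAAAAAAABEREQAiIiIAMzMzAERERABVVVUAZmZmAHd3dwCIiIgAmZmZAKqqqgC7u7sAzMzMAN3d3QDu7u4A////AKq7qYd3ZmZlVWdlVZmrqYd2Z3dmZWZlVYmZmHd2eIh3ZVZlQ3iHiHd3iYd3VVVlQneHd3d4qph3ZEVUMnd3d3d4mYd3ZUQzIXd3d3d4mZh2ZUQiEXd3d3eaqqh2ZVQyIXd3d3ebu6h3ZmRDEXd3d3iaqrmHZ2VCEXd3d3iamaqYeGQyEXd3d4mamImHd2MyEXd3d5mqmIh2ZlMyIXd3eKqod3dmZUMyIod3eJh2ZlVVVTMyIqiIiIhlVVVVVTMzI7qIiHh2VVVWZUMzNMyph3h1VVVWZVQzRdzJh3d2VVVVZUM0VszKmHd2VERVVUM0Vcu6mId2VEREVEREVbu6mYh2VEREVEREZ7u7qZh2VEREVVVVZ7u7qZh3VURERVZWdw=="/>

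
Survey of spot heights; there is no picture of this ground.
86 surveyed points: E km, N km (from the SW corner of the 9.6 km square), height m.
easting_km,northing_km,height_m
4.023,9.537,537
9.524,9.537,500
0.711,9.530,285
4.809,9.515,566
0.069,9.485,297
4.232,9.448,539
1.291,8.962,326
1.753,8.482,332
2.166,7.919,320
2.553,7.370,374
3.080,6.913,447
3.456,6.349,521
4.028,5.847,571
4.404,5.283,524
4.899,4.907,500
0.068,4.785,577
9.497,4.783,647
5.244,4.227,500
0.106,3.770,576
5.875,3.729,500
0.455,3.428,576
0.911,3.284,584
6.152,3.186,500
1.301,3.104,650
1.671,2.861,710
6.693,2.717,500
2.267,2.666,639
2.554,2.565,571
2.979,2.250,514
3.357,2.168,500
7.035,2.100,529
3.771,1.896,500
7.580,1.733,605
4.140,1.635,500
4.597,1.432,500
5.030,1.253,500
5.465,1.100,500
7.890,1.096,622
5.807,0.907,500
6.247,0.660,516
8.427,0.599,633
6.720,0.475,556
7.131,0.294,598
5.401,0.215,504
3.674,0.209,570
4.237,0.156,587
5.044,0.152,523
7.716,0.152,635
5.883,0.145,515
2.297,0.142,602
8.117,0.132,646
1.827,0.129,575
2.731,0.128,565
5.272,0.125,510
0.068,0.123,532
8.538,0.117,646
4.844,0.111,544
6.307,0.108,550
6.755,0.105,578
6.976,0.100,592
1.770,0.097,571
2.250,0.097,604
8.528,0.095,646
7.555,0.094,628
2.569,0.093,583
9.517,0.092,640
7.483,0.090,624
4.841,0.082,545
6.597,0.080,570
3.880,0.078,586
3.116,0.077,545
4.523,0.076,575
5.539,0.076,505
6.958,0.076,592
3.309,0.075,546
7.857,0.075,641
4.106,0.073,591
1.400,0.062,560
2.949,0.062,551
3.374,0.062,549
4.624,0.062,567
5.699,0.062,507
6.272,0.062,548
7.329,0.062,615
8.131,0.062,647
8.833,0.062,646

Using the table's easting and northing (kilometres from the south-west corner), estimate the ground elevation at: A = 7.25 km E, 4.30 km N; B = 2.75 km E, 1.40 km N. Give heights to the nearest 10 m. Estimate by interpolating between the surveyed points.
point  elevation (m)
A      550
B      510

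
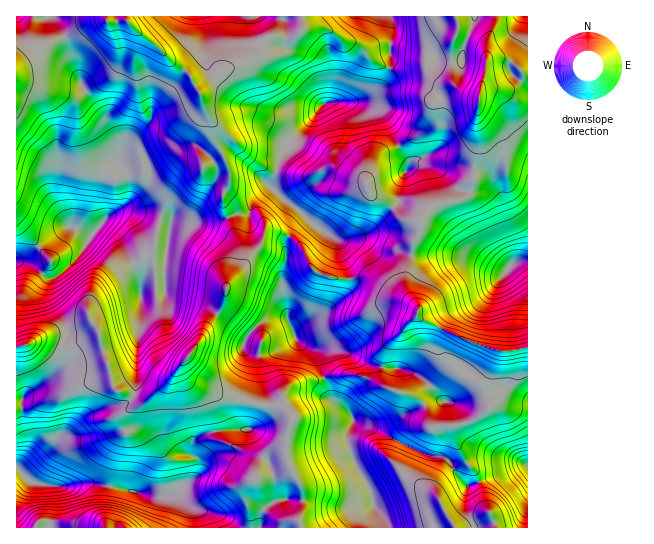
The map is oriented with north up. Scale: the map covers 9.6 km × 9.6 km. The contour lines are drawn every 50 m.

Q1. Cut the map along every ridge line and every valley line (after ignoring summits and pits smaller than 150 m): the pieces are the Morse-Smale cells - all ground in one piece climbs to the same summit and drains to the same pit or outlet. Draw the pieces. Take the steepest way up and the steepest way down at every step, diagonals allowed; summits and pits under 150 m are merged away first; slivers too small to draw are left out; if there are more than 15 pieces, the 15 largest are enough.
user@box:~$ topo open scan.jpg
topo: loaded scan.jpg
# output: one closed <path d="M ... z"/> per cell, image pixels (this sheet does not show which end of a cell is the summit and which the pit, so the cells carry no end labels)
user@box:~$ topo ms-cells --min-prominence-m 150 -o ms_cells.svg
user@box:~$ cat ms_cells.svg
<path d="M301 16l-284 0-1 243 5 1 5-3 41-30 10 1 14 8 14-18-4-15 2-9 5-17 9-13 4 1 4 6 4 15 0 12-8 11 32 4 12 4 6 6 10 1 36-3 9-2 2-2-4-8-1-14 6-13 0-12-16-32-2-19-8-14-4-14 14-10 9-10 31-12 4-5 3-11 5-4 6-3 24 0 6-6z"/><path d="M98 335l-28 13-8 1 1 10-6 11-11 11-17 11-8 9-5 1 0 65 14 14 28 6 31-4 65 13 23 0 15 14 2 18 106-1-1-8 4-9 0-20-12-23-16 8-19 2 7-20 7-8 15-4 2-3 0-8 5-16-9-13-32-2-45-12-12-6-7-6-6-14-9 13-23 21-6 2-5-1-25-13z"/><path d="M118 164l-6 5-9 25-2 9 4 15-14 18-14-8-10-1-41 30-10 4 17 4 12 11 6 2-2 15 18 34 0 10-6 12 9-1 28-13 15 52 4 4 8 1 18 9 29-23 28-37 23-36 4-19 13-20 1-12-14-37-10 4-36 3-10-1-6-6-12-4-19-1-7-3-12 3 10-7 4-7-2-24z"/><path d="M289 236l-4 7 2 18-4 12 0 16 5 32 8 18 21 15 4 17 11 28 11 8 10 12-6 18 1 8 5 16 16 26 6 20 10 15 0 5 69 1-21-42 7-15 16-22-4-23-19 1-4-5-4-16-8-9-27-8-9-7 3-31 3-5 30-31 2-5-10-9-15-5-24-17-33 0-23-8-14-26z"/><path d="M275 231l-8 0-3 3-4 12-32 37-8 27-37 53 0 7 4 8 7 7 12 6 45 12 32 2 4 4 5 9-5 16 0 24 16 32 0 20-4 9 2 9 84 0 0-6-10-15-6-20-16-26-5-16-1-8 6-18-10-12-11-8-11-28-4-17-21-15-8-18-5-32 0-16 4-12-2-18 3-6z"/><path d="M390 16l-88 0-1 14-6 6-24 0-6 3-5 4-3 11-4 5-31 12-9 10-14 10 4 14 8 14 2 19 16 32 0 12-6 13 1 14 5 8 9-4 9 0 8-14 16-13 12-32 40-50 10-3 14 2 18-3 19-17 7-18-2-14 4-28z"/><path d="M341 101l-15 2-7 6-36 45-12 33 34 30-10 9-6 11 11 8 14 26 23 8 33 0 24 17 15 5 8 7 0-2-9-11-3-8 0-9 6-23-12-4-18-2-18-10-15 0 10-2 12-6 22-22-5-6-18-10-2-7 0-9 5-12 9-12 18-7-12-25-8-9-18-9z"/><path d="M527 16l-70 0 0 17-2 5-4 3-13 3-7 7-4 15 5 11 6 4 13 2 5 3-13 5-10 11 3 8-1 15-9 7-27 14 9 15 0 6-4 6-5 17 0 12-6 5 9 12 17 2 11-13 16-7 13-1 8-3 8-20 0-19 4-15-3-25 4-25 9-5 22 0 8-5 4-10 5 1z"/><path d="M525 73l-6 10-8 5-22 0-9 5-4 25 3 25-4 15 0 19-6 14-6 8-25 5-11 7-8 11 1 5-7 15 0 13 48 1 17 5 21 11 7 0 8-9 14-2 0-186z"/><path d="M418 316l-7 4-8 11-16 15-3 5-3 31 9 7 27 8 8 9 4 16 4 5 34-4 12-7 18-15 21 7 10-1-1-59-13 3-21-2-48-18z"/><path d="M451 255l-40 0-6 23 0 9 3 8 11 14-2 6 28 16 48 18 21 2 13-3 1-86-14 1-8 9-7 0-28-13z"/><path d="M501 401l-10 3-16 15-23 7 3 15 8 13 1 7-2 3-15 8-10 10-1 11 11 22 8 13 10-1 22-14 4 1 4 14 33-1 0-118-17-2z"/><path d="M17 468l0 60 176-1-1-17-15-14-23 0-65-13-22 4-22-2-15-4z"/><path d="M455 16l-64 0 2 15-4 20 2 14-7 18-14 14-11 4-11 1 13 1 18 9 8 9 11 24 28-13 9-7 1-15-3-8 10-11 13-5-5-3-9 0-7-3-8-14 4-15 7-7 13-3 4-3 2-5z"/><path d="M22 261l-6 1 0 84 10-1 8-4 11 0 17 7 5-11 0-10-18-34 2-15-6-2-12-11z"/>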